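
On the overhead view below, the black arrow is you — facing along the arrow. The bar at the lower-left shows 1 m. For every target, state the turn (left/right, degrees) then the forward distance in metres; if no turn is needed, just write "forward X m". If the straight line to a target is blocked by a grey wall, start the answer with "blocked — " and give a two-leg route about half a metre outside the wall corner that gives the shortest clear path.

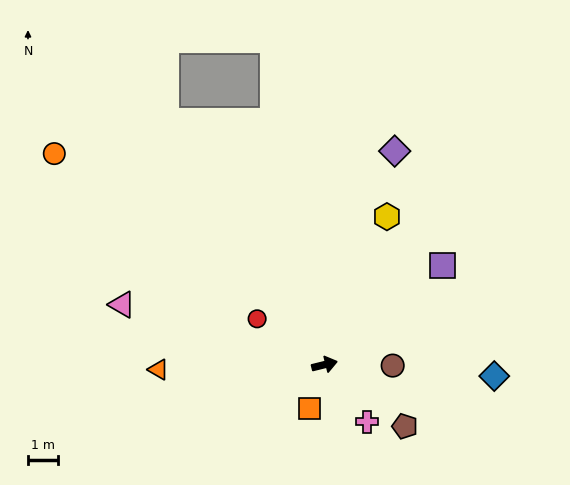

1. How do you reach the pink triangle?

turn left 150°, forward 7.1 m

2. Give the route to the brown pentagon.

turn right 51°, forward 3.4 m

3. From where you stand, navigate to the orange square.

turn right 123°, forward 1.6 m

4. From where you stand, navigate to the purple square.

turn left 26°, forward 5.2 m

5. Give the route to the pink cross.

turn right 67°, forward 2.4 m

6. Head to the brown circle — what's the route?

turn right 15°, forward 2.3 m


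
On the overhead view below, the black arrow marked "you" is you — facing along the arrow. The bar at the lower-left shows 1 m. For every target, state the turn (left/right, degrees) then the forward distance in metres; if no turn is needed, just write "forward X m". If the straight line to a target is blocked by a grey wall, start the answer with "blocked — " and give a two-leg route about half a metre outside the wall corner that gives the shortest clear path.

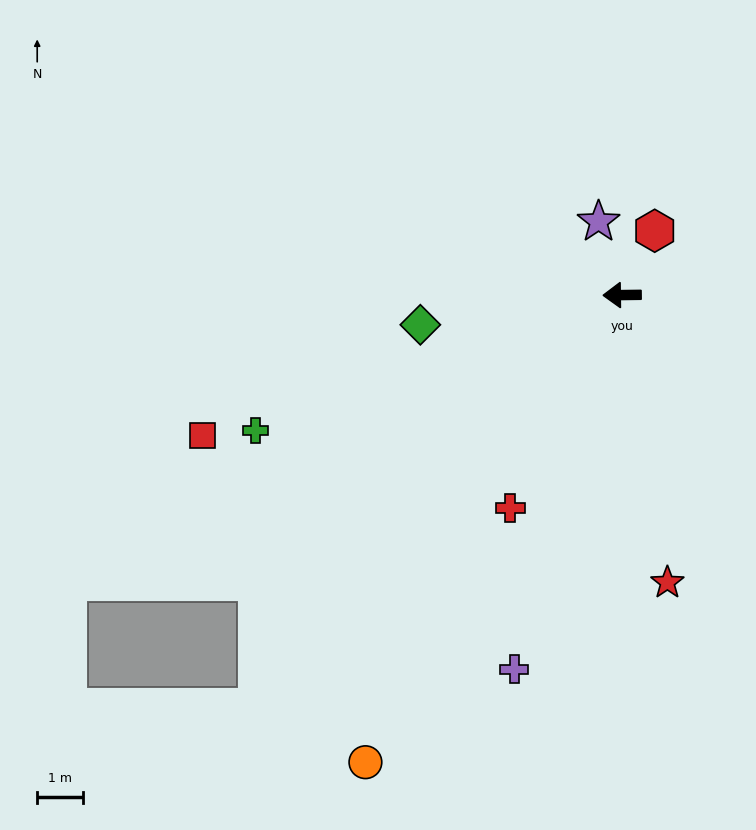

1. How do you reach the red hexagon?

turn right 118°, forward 1.6 m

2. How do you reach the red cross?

turn left 62°, forward 5.3 m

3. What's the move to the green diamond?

turn left 8°, forward 4.5 m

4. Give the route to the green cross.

turn left 20°, forward 8.6 m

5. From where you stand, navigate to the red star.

turn left 98°, forward 6.4 m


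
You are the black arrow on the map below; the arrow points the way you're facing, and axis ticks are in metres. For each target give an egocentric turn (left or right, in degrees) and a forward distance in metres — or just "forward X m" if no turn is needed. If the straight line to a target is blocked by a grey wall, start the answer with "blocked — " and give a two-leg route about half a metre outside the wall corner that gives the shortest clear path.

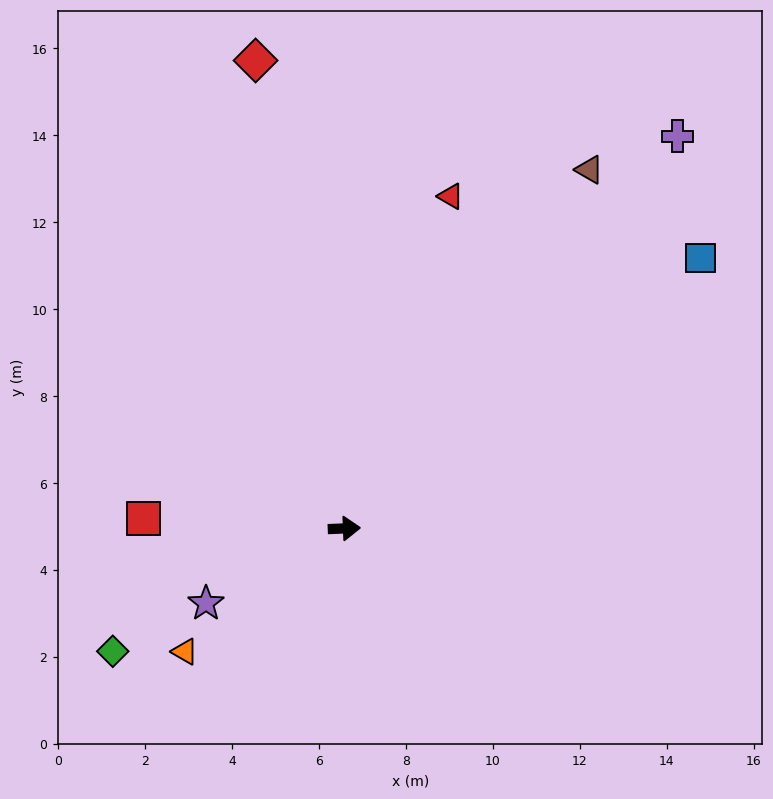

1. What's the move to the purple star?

turn right 154°, forward 3.6 m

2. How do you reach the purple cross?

turn left 47°, forward 11.8 m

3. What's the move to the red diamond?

turn left 98°, forward 11.0 m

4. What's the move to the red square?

turn left 175°, forward 4.6 m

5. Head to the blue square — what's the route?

turn left 35°, forward 10.3 m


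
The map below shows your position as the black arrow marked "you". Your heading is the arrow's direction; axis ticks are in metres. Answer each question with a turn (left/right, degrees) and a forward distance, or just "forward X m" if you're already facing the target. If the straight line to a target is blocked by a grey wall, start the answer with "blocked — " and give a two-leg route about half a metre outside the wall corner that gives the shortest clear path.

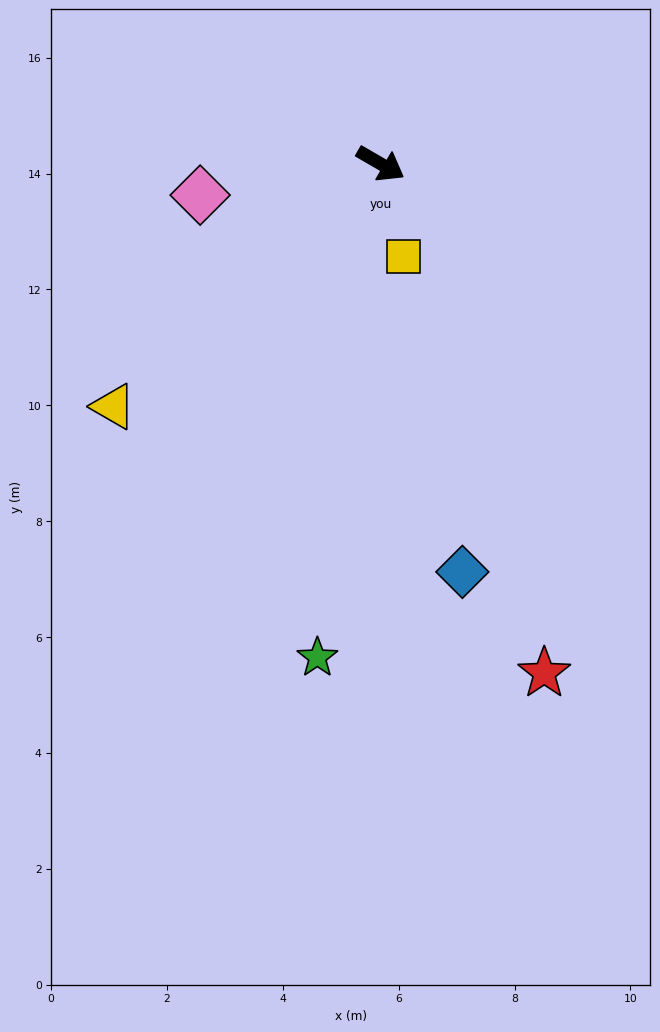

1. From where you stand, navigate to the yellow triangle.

turn right 108°, forward 6.2 m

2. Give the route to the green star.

turn right 67°, forward 8.6 m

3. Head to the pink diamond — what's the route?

turn right 140°, forward 3.2 m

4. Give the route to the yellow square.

turn right 46°, forward 1.7 m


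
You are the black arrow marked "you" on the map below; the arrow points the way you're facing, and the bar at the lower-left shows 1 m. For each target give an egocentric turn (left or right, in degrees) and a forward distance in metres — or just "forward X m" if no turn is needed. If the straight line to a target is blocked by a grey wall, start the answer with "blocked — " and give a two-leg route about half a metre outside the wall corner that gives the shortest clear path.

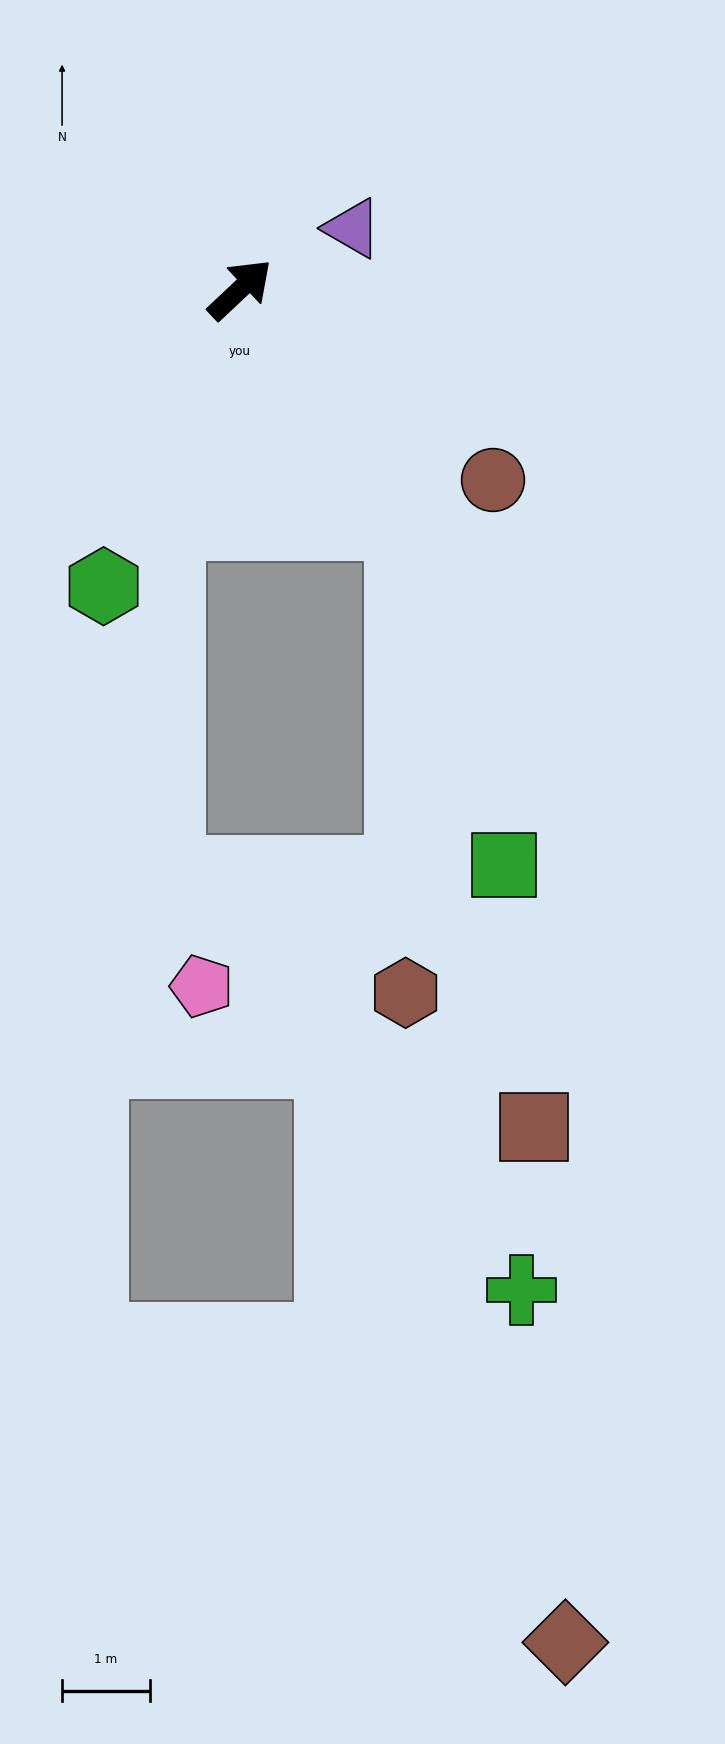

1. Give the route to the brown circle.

turn right 80°, forward 3.6 m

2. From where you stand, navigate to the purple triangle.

turn right 15°, forward 1.5 m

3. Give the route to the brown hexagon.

blocked — turn right 98°, forward 3.2 m, then turn right 35°, forward 5.4 m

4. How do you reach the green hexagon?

turn right 158°, forward 3.7 m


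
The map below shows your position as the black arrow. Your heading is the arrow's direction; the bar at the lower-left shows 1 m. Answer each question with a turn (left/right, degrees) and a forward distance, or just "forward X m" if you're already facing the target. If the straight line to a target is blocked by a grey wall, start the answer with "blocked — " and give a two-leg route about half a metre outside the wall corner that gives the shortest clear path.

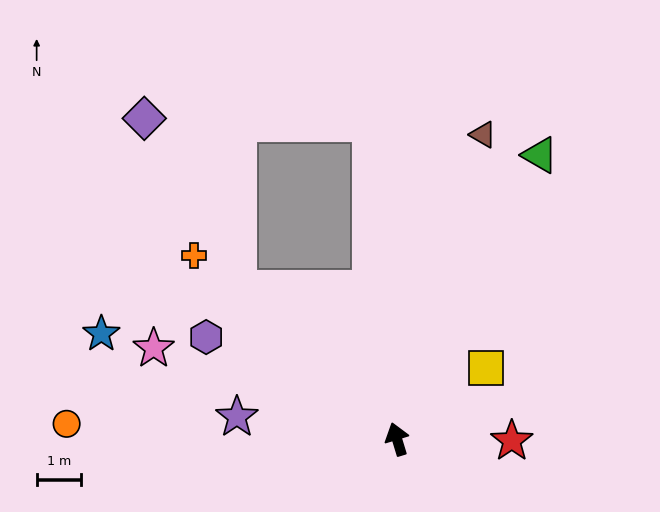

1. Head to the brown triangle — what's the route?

turn right 33°, forward 7.2 m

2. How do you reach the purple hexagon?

turn left 45°, forward 4.9 m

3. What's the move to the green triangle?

turn right 44°, forward 7.2 m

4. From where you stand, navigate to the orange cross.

turn left 31°, forward 6.2 m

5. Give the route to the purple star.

turn left 65°, forward 3.7 m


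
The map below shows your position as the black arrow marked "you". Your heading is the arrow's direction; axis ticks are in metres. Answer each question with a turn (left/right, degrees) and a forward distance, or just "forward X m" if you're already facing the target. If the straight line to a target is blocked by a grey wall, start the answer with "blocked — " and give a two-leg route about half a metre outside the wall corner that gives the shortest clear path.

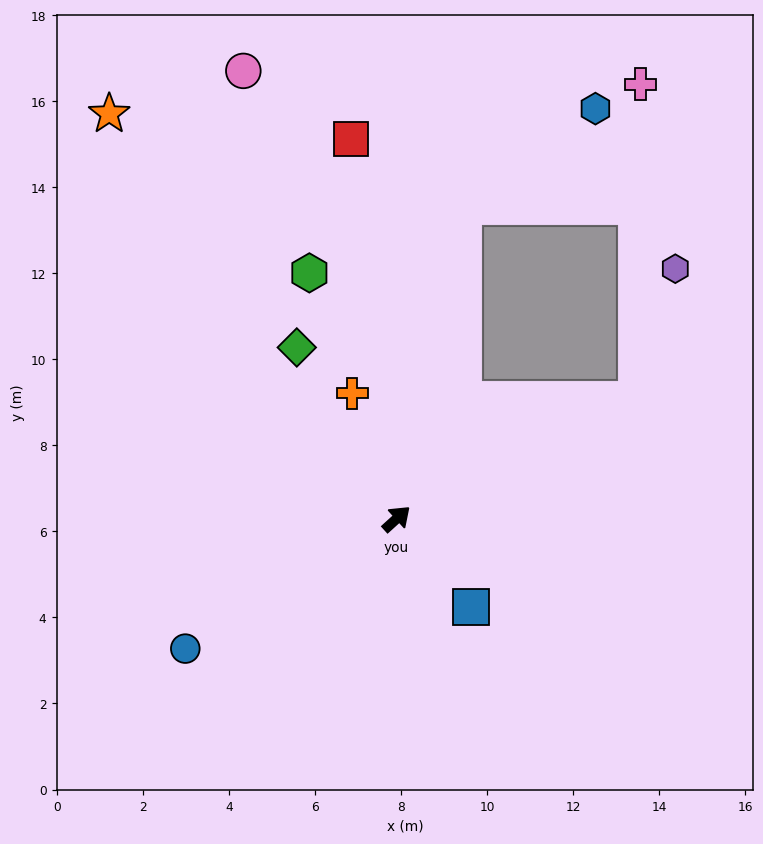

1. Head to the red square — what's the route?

turn left 55°, forward 8.9 m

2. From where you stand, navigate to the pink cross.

blocked — turn right 16°, forward 6.2 m, then turn left 63°, forward 7.3 m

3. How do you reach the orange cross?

turn left 67°, forward 3.1 m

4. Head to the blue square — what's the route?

turn right 92°, forward 2.7 m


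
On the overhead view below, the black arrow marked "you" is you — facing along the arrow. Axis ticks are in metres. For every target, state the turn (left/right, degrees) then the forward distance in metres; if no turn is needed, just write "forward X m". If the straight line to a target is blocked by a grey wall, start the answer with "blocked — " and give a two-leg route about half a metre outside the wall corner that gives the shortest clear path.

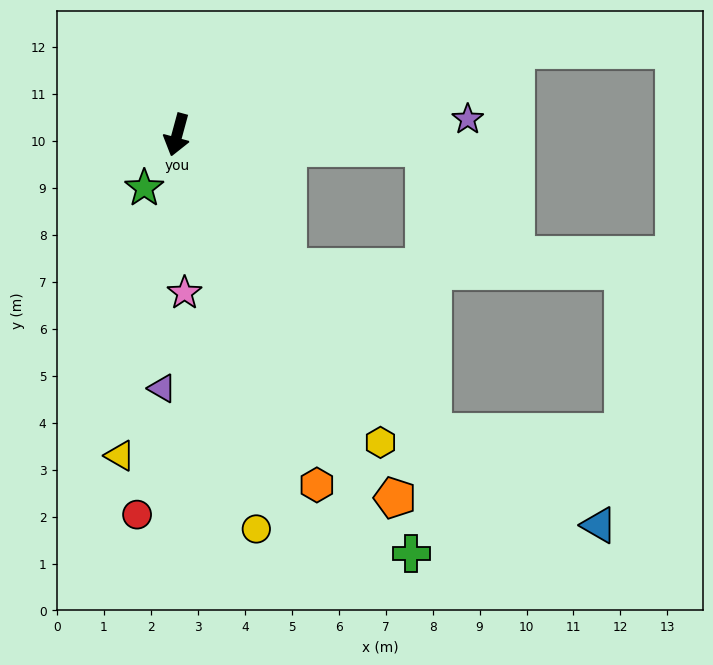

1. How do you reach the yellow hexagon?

turn left 49°, forward 7.9 m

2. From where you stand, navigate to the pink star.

turn left 18°, forward 3.4 m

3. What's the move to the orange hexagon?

turn left 37°, forward 8.0 m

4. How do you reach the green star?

turn right 16°, forward 1.3 m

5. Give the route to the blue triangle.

blocked — turn left 56°, forward 8.4 m, then turn left 20°, forward 4.1 m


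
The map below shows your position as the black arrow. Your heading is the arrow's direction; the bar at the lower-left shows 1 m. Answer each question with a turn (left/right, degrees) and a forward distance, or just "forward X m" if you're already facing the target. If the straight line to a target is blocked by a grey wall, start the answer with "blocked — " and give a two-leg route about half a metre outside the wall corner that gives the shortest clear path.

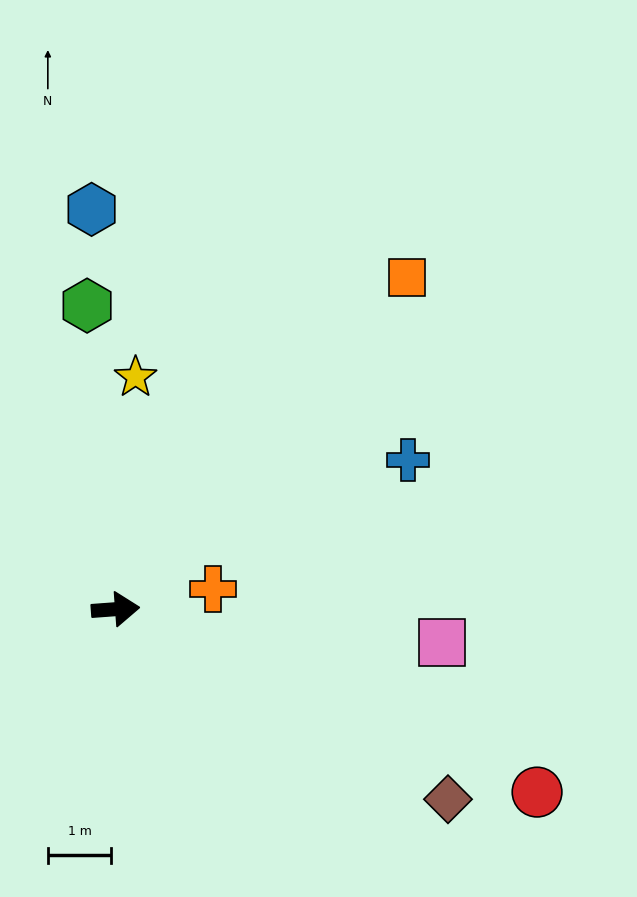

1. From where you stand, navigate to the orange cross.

turn left 7°, forward 1.6 m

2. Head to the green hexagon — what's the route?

turn left 91°, forward 4.8 m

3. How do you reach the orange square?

turn left 45°, forward 7.0 m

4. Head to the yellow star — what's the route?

turn left 81°, forward 3.7 m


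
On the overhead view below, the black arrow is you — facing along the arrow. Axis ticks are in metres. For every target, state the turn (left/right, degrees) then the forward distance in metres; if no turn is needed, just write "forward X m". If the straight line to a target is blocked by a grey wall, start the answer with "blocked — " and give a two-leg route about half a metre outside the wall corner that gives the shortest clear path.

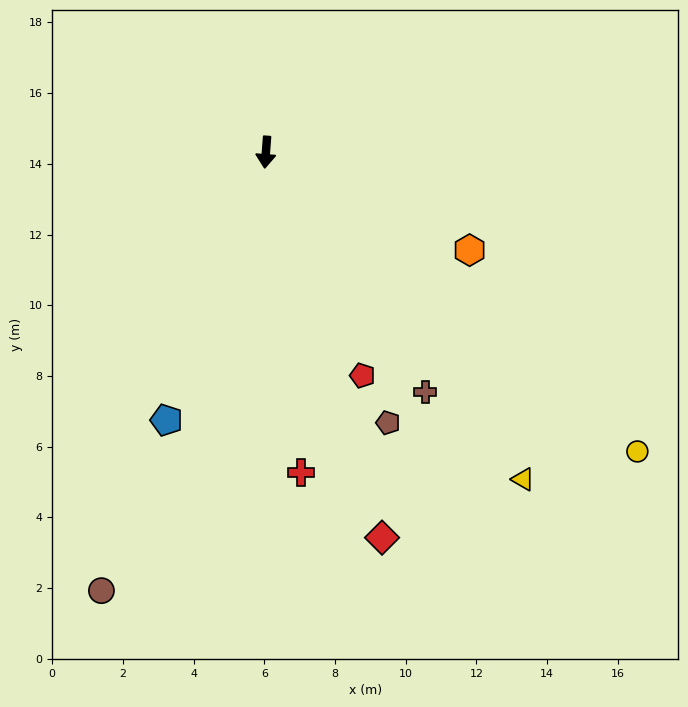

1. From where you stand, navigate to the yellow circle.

turn left 56°, forward 13.5 m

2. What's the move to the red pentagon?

turn left 28°, forward 6.9 m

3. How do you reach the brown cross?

turn left 38°, forward 8.1 m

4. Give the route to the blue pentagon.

turn right 16°, forward 8.1 m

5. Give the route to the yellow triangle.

turn left 43°, forward 11.8 m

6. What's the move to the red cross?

turn left 11°, forward 9.1 m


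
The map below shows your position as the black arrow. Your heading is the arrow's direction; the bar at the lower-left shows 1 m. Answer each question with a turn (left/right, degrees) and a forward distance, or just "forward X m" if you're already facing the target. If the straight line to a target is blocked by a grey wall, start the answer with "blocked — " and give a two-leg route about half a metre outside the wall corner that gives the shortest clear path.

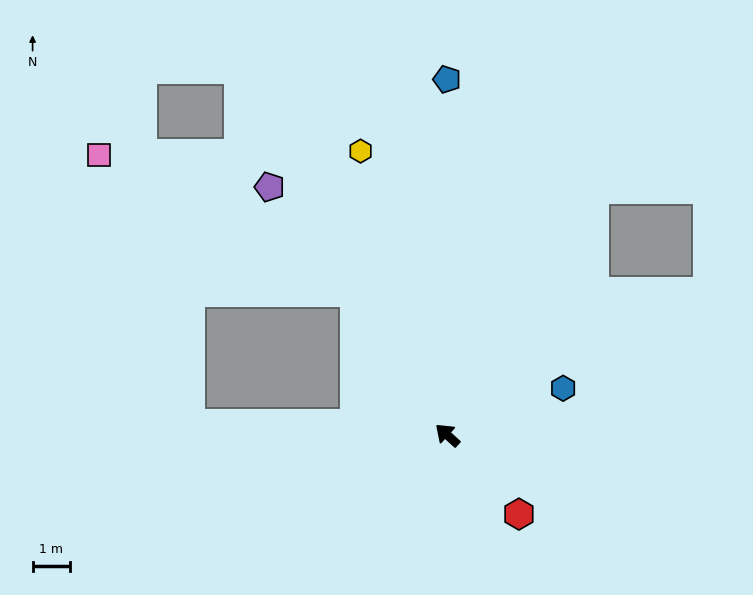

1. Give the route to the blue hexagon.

turn right 116°, forward 3.3 m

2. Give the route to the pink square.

blocked — turn right 15°, forward 4.5 m, then turn left 29°, forward 7.7 m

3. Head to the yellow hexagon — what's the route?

turn right 31°, forward 7.9 m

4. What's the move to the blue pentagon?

turn right 48°, forward 9.5 m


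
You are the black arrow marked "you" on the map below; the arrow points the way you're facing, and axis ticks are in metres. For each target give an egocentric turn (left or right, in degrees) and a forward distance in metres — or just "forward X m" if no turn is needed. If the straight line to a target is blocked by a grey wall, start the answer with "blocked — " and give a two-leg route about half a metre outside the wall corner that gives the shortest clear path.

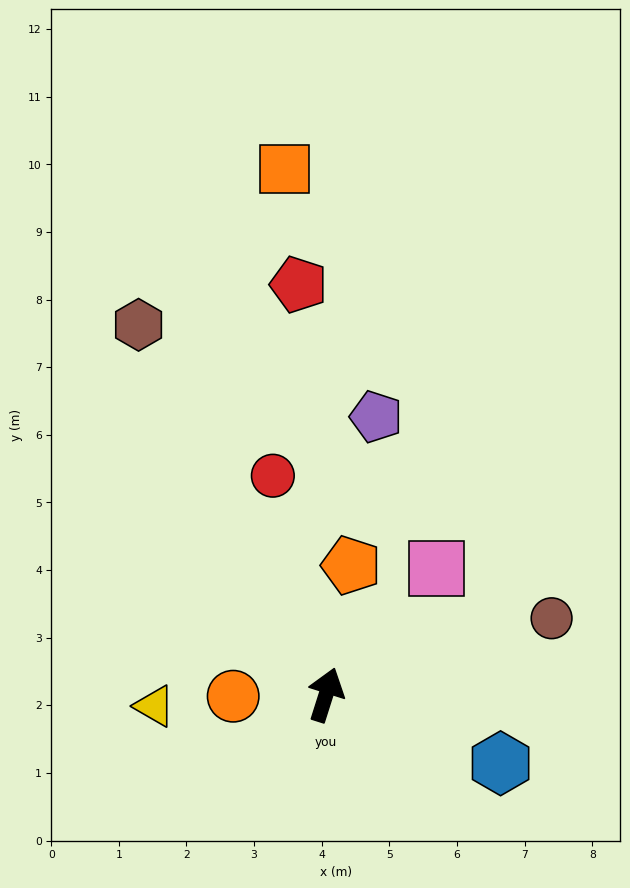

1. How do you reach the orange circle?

turn left 109°, forward 1.4 m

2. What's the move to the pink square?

turn right 24°, forward 2.5 m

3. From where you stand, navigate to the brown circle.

turn right 54°, forward 3.5 m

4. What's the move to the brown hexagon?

turn left 44°, forward 6.1 m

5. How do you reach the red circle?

turn left 31°, forward 3.3 m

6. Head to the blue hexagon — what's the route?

turn right 94°, forward 2.8 m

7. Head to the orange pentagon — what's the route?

turn left 7°, forward 1.9 m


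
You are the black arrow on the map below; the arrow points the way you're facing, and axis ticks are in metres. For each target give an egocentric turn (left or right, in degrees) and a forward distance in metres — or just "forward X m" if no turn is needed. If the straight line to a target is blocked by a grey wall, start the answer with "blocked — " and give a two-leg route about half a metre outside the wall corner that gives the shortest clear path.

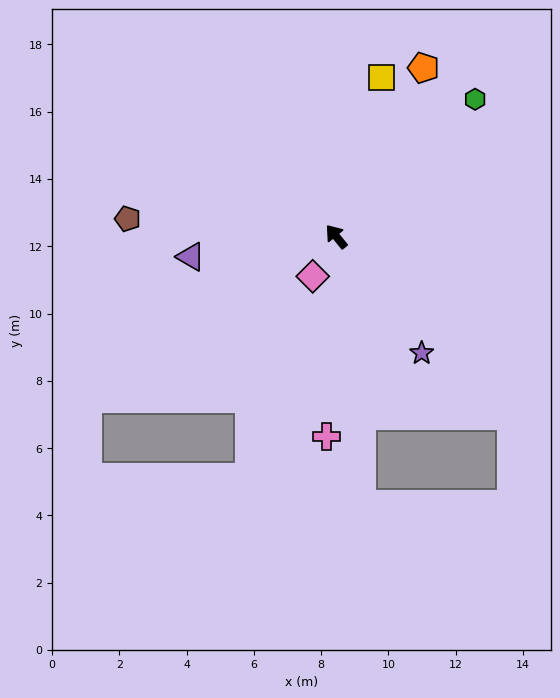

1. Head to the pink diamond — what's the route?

turn left 110°, forward 1.4 m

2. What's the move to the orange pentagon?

turn right 67°, forward 5.6 m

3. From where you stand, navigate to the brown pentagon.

turn left 46°, forward 6.2 m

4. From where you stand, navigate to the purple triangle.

turn left 59°, forward 4.4 m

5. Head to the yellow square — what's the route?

turn right 55°, forward 4.9 m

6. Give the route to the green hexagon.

turn right 85°, forward 5.8 m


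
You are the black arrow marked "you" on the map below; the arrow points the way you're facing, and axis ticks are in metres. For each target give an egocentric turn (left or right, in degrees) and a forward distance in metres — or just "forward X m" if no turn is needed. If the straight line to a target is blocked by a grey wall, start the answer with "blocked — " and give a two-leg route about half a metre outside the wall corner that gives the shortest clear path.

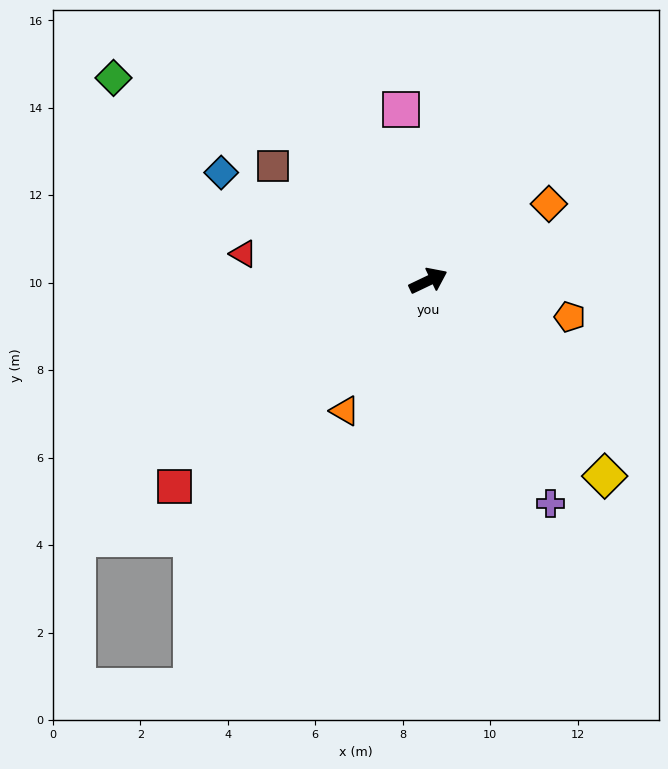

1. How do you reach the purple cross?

turn right 87°, forward 5.8 m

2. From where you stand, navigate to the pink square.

turn left 74°, forward 4.0 m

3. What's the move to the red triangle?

turn left 146°, forward 4.3 m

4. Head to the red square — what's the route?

turn right 166°, forward 7.5 m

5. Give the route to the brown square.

turn left 118°, forward 4.4 m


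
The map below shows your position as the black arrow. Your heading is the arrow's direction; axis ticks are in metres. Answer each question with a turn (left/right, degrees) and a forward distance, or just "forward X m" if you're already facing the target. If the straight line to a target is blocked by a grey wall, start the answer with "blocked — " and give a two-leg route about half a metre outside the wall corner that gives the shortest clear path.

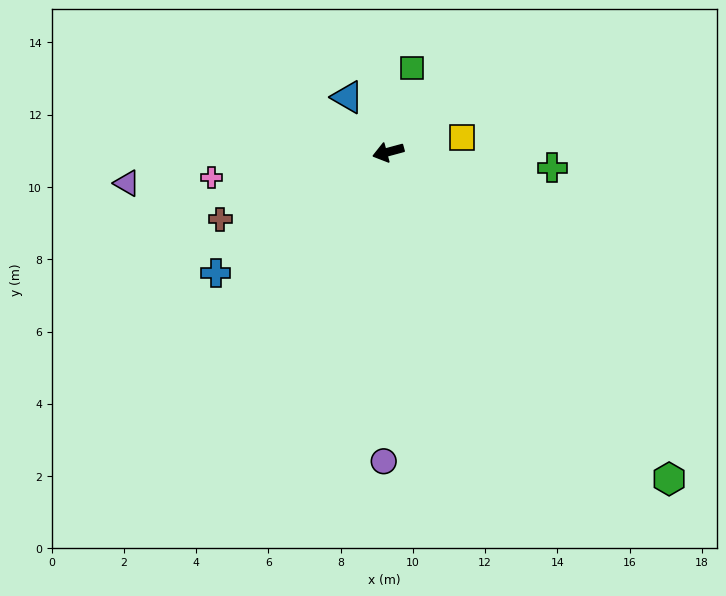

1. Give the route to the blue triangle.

turn right 68°, forward 1.9 m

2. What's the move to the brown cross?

turn left 7°, forward 5.0 m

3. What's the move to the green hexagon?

turn left 115°, forward 11.9 m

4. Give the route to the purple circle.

turn left 74°, forward 8.6 m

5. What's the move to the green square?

turn right 121°, forward 2.4 m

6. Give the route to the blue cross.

turn left 20°, forward 5.8 m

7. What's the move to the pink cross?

turn right 7°, forward 5.0 m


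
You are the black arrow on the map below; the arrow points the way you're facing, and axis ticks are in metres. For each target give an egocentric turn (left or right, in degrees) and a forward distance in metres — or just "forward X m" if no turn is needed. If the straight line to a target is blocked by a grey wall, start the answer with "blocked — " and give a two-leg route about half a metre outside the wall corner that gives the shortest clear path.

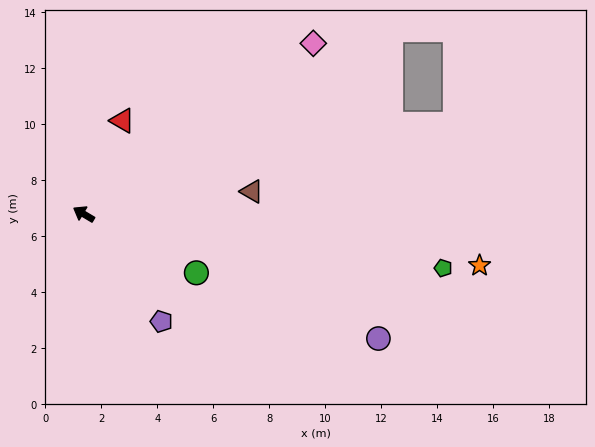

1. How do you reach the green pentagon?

turn right 158°, forward 13.0 m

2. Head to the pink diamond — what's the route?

turn right 113°, forward 10.2 m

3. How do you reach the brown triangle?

turn right 142°, forward 6.1 m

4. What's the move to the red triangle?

turn right 82°, forward 3.6 m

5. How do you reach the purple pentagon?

turn left 157°, forward 4.7 m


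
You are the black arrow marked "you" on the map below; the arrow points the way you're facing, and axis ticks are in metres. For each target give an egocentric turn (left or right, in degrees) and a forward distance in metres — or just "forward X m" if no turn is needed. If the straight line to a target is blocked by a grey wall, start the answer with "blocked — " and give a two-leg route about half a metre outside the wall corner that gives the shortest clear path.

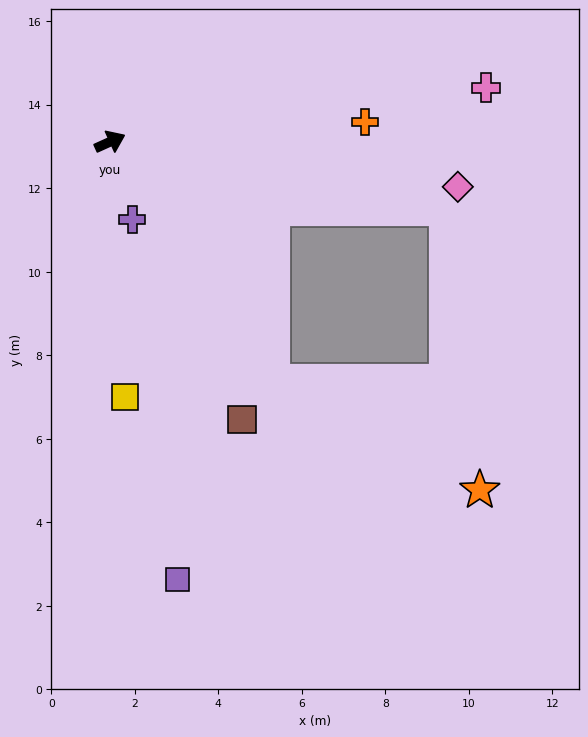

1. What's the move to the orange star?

blocked — turn right 80°, forward 6.9 m, then turn left 28°, forward 5.6 m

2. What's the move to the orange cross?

turn right 20°, forward 6.1 m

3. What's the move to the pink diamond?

turn right 32°, forward 8.4 m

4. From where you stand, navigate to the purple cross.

turn right 98°, forward 1.9 m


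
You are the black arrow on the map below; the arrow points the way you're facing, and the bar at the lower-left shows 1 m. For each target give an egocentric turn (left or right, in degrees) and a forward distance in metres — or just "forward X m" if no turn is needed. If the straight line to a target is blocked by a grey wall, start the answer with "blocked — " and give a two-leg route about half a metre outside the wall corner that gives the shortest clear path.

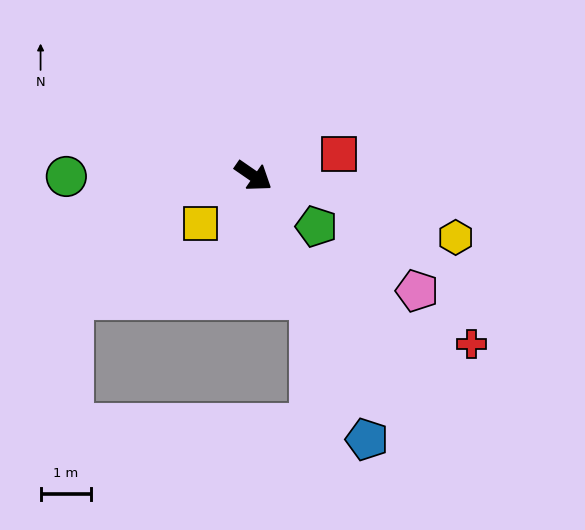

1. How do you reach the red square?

turn left 49°, forward 1.8 m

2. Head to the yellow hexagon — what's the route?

turn left 18°, forward 4.2 m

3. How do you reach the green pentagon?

turn right 4°, forward 1.6 m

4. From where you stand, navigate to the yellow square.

turn right 104°, forward 1.4 m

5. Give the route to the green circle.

turn right 145°, forward 3.7 m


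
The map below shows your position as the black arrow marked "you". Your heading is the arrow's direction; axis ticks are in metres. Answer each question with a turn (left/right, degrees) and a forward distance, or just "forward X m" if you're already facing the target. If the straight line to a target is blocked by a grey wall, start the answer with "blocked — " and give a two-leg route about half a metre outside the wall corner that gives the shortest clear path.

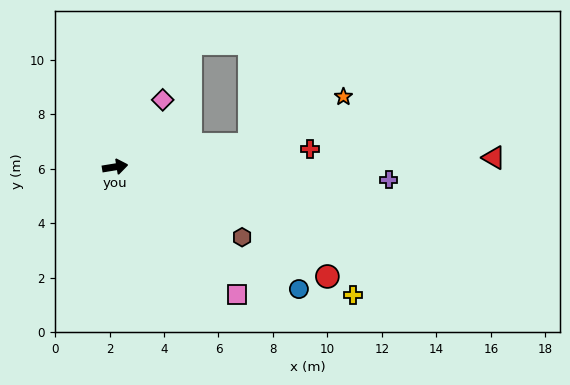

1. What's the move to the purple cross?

turn right 12°, forward 10.1 m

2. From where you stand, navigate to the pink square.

turn right 55°, forward 6.5 m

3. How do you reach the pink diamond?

turn left 45°, forward 3.0 m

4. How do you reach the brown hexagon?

turn right 38°, forward 5.3 m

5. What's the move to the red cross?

turn right 4°, forward 7.2 m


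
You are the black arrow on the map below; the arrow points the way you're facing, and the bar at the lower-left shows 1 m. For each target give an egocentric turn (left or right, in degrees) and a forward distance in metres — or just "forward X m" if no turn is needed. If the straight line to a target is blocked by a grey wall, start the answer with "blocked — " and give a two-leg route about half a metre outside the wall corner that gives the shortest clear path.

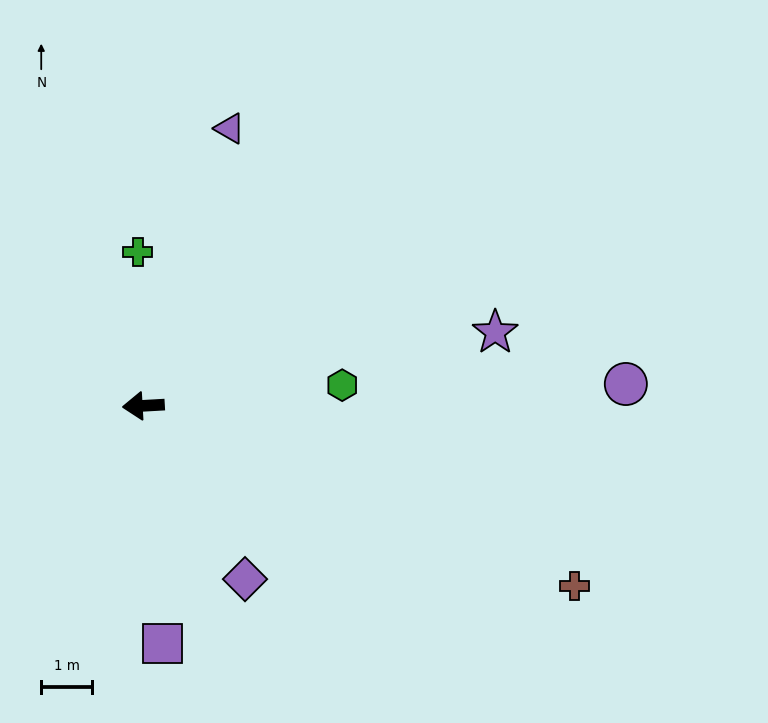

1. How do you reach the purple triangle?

turn right 111°, forward 5.7 m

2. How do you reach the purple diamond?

turn left 117°, forward 4.0 m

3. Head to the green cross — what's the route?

turn right 91°, forward 3.0 m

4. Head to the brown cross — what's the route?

turn left 154°, forward 9.2 m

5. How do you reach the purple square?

turn left 91°, forward 4.7 m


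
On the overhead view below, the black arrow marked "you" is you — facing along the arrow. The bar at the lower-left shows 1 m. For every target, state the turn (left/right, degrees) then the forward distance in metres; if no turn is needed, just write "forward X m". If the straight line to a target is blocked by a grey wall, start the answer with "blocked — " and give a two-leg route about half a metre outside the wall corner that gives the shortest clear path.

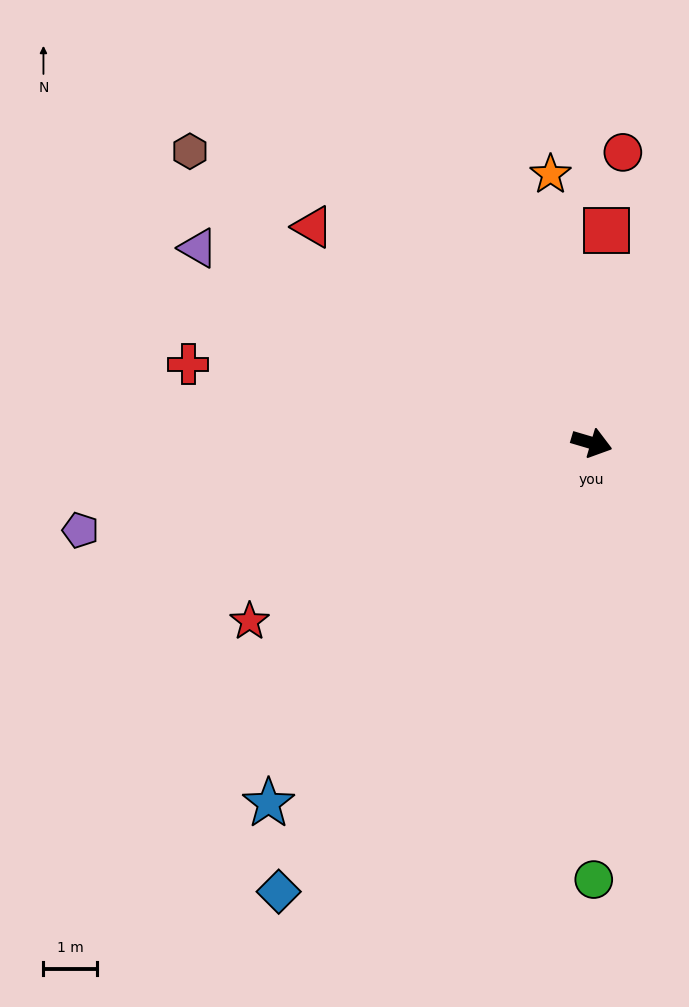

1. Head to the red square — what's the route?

turn left 102°, forward 4.0 m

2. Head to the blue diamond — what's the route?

turn right 108°, forward 10.1 m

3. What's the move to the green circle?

turn right 73°, forward 8.1 m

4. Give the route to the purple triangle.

turn left 170°, forward 8.1 m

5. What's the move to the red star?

turn right 136°, forward 7.2 m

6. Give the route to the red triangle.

turn left 159°, forward 6.5 m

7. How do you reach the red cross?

turn right 175°, forward 7.6 m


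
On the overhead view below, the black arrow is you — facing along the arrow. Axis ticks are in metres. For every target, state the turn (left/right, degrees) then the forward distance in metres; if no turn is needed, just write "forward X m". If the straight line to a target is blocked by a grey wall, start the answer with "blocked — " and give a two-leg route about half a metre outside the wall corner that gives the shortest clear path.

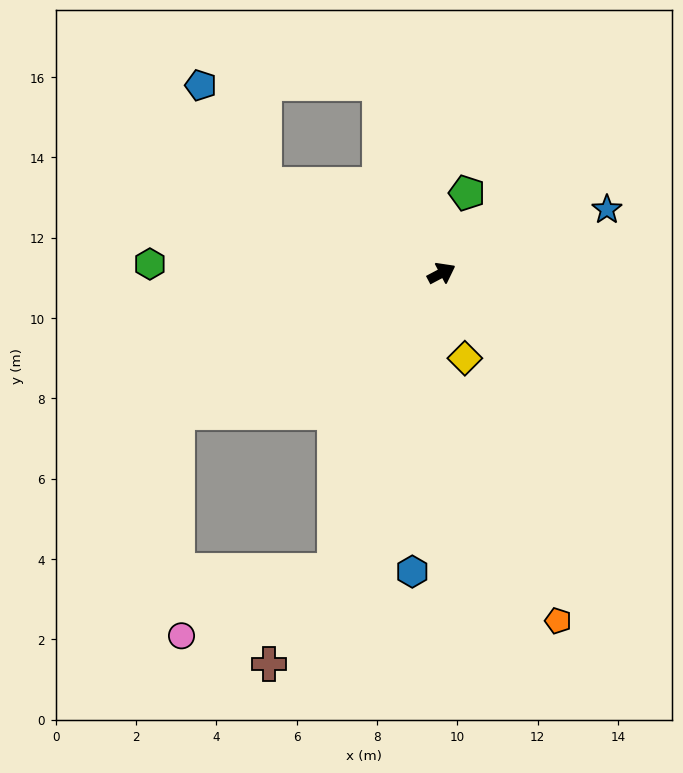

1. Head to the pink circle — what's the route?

blocked — turn right 138°, forward 7.9 m, then turn right 47°, forward 4.1 m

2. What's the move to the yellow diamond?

turn right 103°, forward 2.2 m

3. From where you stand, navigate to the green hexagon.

turn left 150°, forward 7.3 m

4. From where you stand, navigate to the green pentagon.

turn left 45°, forward 2.1 m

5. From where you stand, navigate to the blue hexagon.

turn right 123°, forward 7.5 m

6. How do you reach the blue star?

turn right 7°, forward 4.4 m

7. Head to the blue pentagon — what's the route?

blocked — turn left 125°, forward 4.9 m, then turn right 30°, forward 2.9 m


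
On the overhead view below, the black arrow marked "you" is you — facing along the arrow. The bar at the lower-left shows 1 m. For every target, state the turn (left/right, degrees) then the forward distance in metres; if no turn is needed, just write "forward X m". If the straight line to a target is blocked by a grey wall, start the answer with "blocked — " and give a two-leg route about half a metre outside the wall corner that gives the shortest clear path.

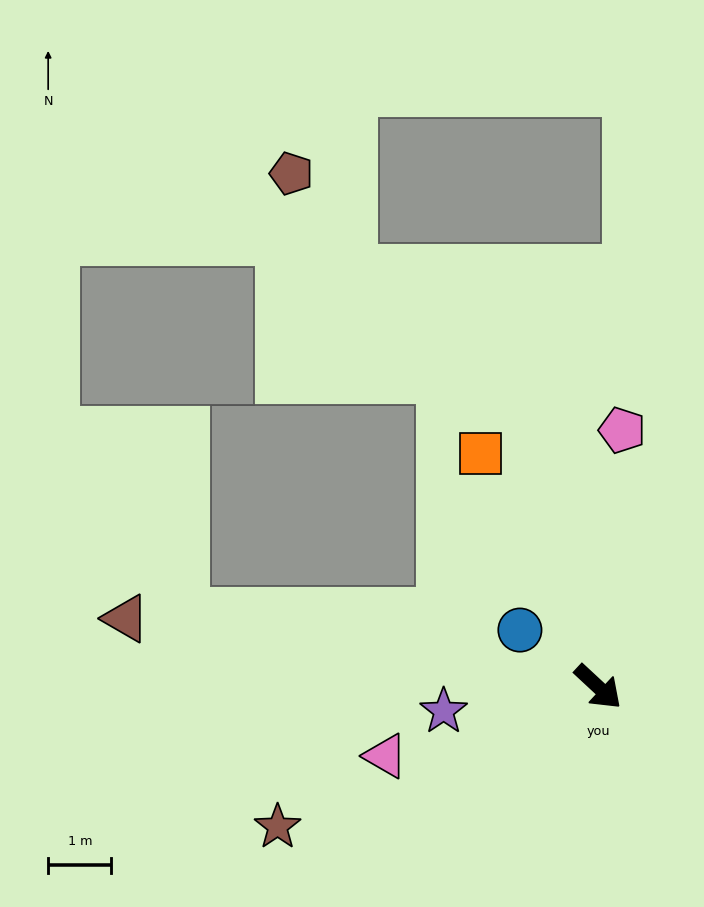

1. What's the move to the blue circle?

turn right 173°, forward 1.5 m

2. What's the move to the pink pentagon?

turn left 128°, forward 4.1 m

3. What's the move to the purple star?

turn right 128°, forward 2.5 m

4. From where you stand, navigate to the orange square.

turn left 160°, forward 4.1 m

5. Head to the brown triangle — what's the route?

turn right 145°, forward 7.5 m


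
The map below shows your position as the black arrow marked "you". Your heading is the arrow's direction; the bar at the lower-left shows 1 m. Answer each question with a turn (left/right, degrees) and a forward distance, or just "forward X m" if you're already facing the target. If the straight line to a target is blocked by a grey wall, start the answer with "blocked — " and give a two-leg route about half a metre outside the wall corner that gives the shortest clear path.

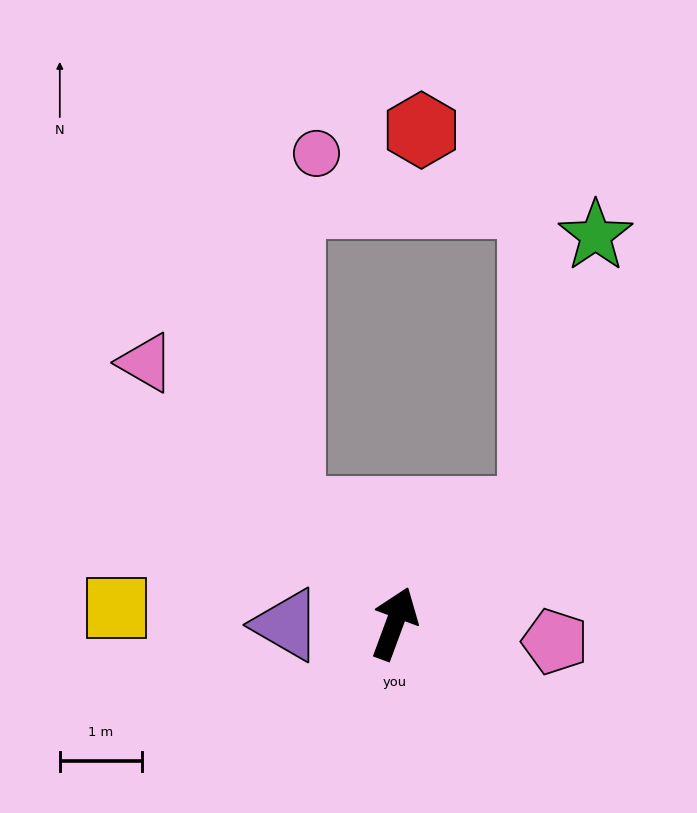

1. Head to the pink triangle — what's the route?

turn left 64°, forward 4.4 m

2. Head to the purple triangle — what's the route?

turn left 111°, forward 1.3 m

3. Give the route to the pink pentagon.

turn right 76°, forward 2.0 m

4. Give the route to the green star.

blocked — turn right 31°, forward 2.2 m, then turn left 39°, forward 3.4 m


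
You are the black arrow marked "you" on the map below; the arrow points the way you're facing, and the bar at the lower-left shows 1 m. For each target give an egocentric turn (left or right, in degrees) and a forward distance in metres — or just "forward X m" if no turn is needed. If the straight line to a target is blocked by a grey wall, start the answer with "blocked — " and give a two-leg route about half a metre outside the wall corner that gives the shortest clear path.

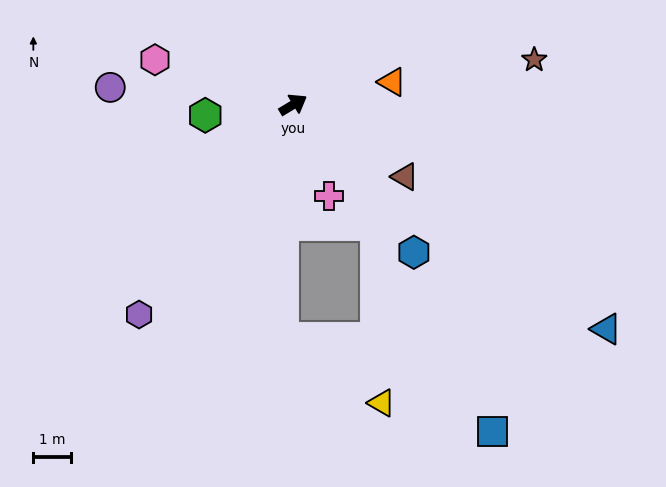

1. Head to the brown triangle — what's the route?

turn right 64°, forward 3.5 m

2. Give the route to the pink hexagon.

turn left 131°, forward 3.9 m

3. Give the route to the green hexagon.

turn left 156°, forward 2.4 m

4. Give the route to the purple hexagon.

turn right 157°, forward 6.9 m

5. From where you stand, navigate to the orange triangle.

turn right 18°, forward 2.7 m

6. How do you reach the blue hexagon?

turn right 82°, forward 5.1 m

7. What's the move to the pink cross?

turn right 100°, forward 2.6 m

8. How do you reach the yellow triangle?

blocked — turn right 87°, forward 3.9 m, then turn right 32°, forward 4.7 m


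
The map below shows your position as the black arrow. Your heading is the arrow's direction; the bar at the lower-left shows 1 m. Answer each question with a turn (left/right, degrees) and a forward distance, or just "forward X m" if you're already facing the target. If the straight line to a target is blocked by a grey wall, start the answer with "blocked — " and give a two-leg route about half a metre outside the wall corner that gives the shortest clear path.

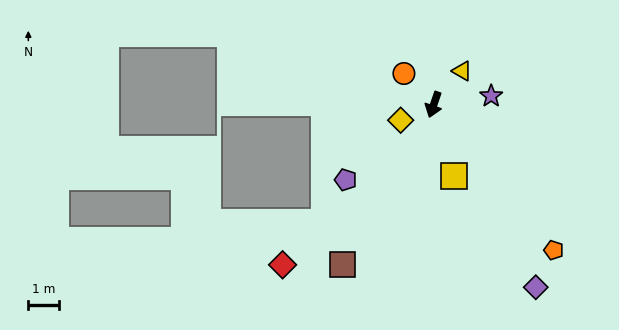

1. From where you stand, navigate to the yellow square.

turn left 35°, forward 2.4 m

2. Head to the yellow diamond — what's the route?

turn right 46°, forward 1.2 m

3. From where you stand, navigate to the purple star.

turn left 117°, forward 1.9 m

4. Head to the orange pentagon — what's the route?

turn left 58°, forward 6.1 m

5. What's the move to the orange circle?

turn right 117°, forward 1.4 m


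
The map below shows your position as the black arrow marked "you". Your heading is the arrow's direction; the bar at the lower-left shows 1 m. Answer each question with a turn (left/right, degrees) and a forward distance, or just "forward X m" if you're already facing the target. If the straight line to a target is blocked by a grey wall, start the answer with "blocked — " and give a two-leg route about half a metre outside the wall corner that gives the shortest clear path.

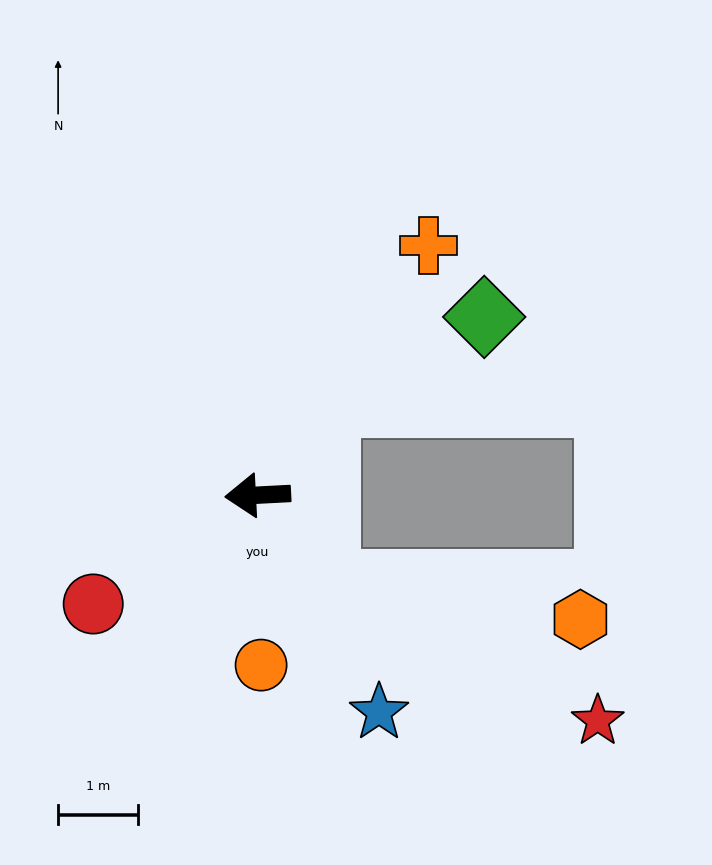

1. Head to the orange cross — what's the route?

turn right 127°, forward 3.8 m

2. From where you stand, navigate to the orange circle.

turn left 88°, forward 2.1 m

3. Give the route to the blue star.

turn left 116°, forward 3.1 m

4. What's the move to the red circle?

turn left 31°, forward 2.5 m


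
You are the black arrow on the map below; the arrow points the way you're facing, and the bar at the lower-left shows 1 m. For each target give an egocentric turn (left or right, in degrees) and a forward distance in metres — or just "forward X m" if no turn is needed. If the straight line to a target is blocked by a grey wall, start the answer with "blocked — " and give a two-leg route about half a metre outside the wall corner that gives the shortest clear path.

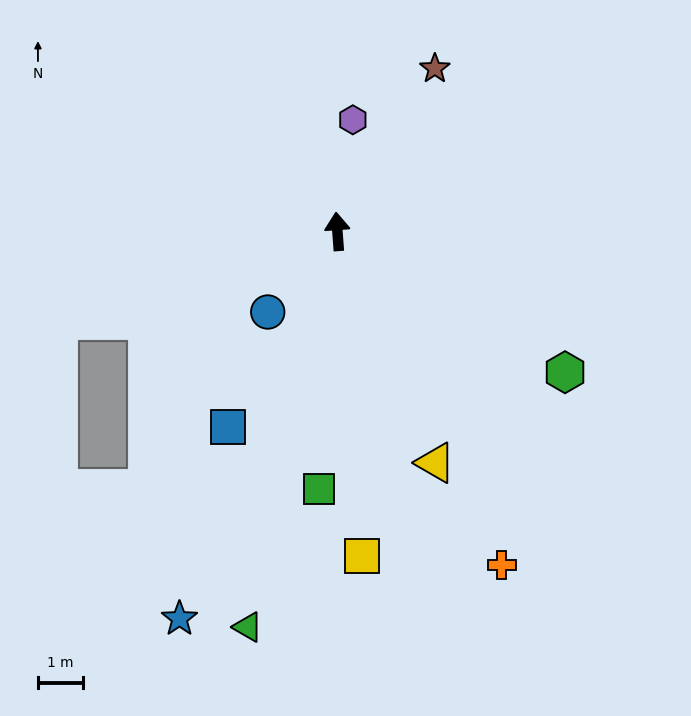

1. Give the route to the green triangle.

turn left 163°, forward 9.1 m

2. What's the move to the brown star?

turn right 35°, forward 4.2 m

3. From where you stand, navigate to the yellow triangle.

turn right 161°, forward 5.6 m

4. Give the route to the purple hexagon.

turn right 12°, forward 2.5 m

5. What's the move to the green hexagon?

turn right 126°, forward 6.0 m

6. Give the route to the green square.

turn left 172°, forward 5.8 m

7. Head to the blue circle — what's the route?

turn left 135°, forward 2.4 m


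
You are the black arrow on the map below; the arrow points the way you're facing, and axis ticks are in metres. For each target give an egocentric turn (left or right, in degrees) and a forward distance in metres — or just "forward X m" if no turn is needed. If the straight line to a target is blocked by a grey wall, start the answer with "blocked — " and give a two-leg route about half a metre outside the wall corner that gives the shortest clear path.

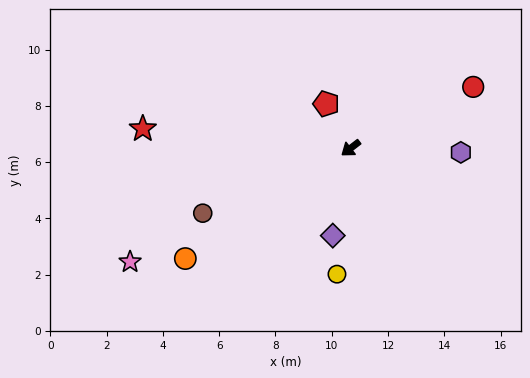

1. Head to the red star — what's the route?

turn right 43°, forward 7.4 m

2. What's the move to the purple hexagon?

turn left 140°, forward 3.9 m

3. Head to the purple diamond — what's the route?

turn left 41°, forward 3.2 m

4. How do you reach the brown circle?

turn right 14°, forward 5.7 m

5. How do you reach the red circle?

turn left 169°, forward 4.9 m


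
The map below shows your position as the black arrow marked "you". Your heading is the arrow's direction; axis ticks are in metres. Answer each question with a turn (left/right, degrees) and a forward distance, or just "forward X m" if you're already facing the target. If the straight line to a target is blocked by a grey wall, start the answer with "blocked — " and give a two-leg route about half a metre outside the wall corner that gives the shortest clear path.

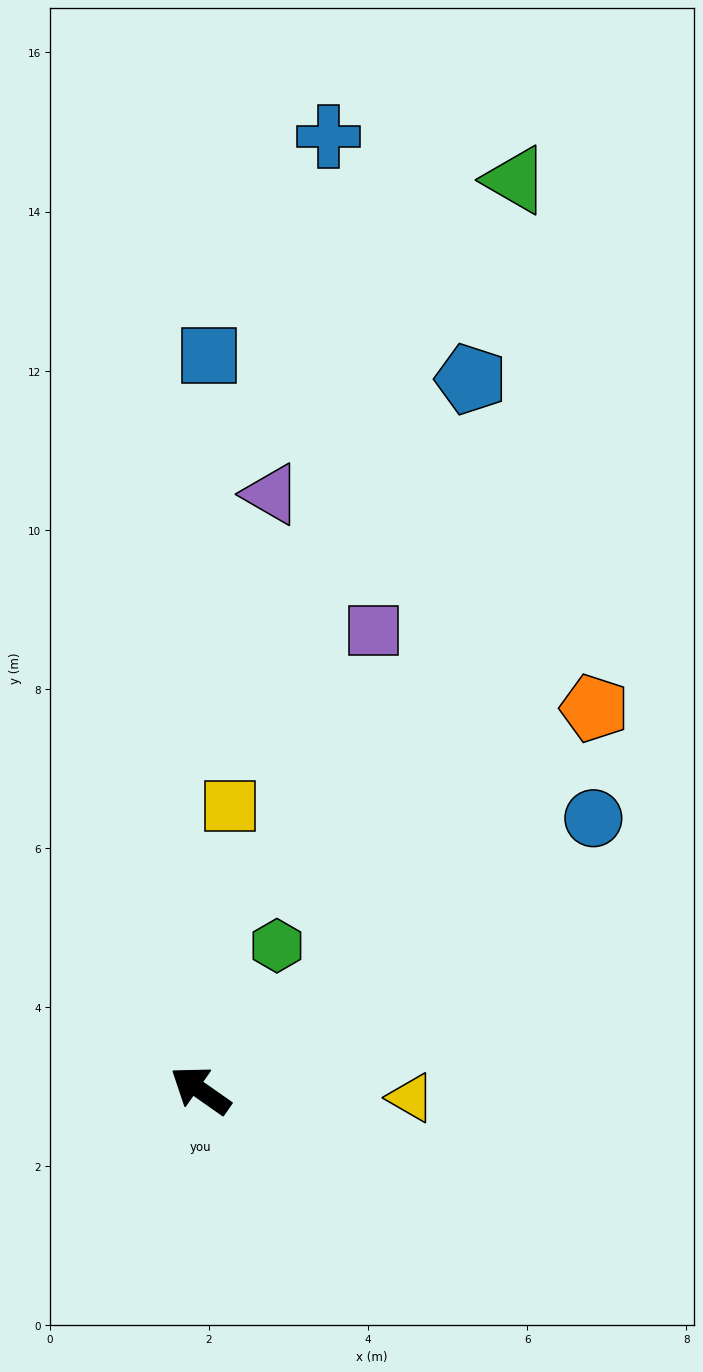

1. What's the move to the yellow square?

turn right 61°, forward 3.6 m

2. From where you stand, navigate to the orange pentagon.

turn right 101°, forward 6.9 m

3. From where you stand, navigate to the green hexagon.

turn right 83°, forward 2.1 m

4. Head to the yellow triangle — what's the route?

turn right 147°, forward 2.6 m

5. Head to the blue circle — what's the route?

turn right 110°, forward 6.0 m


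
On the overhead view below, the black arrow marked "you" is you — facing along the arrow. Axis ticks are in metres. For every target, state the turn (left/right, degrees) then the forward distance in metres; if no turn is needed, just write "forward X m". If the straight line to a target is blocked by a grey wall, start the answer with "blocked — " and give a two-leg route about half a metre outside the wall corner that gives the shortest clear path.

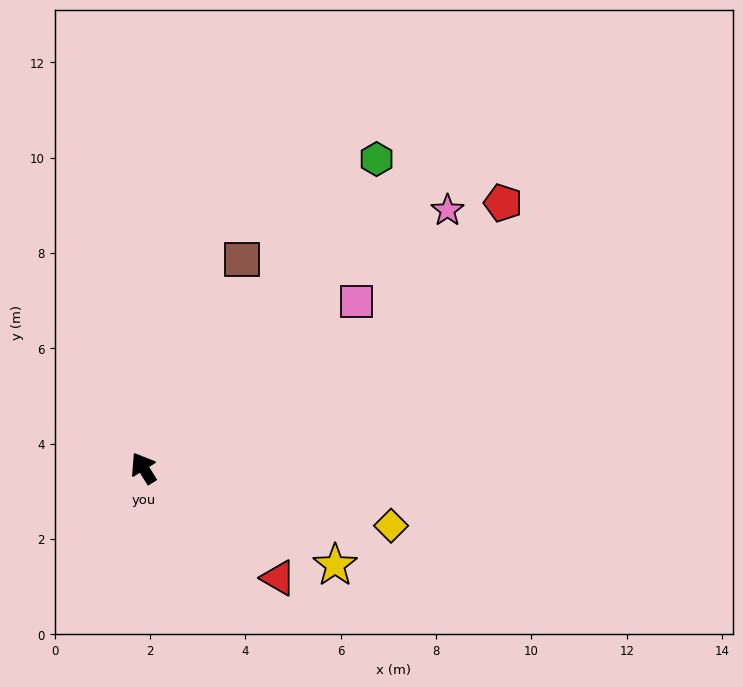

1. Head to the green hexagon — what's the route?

turn right 69°, forward 8.1 m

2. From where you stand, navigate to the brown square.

turn right 57°, forward 4.8 m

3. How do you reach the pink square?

turn right 84°, forward 5.7 m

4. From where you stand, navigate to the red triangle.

turn right 161°, forward 3.6 m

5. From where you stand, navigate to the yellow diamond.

turn right 135°, forward 5.3 m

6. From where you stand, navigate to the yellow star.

turn right 149°, forward 4.5 m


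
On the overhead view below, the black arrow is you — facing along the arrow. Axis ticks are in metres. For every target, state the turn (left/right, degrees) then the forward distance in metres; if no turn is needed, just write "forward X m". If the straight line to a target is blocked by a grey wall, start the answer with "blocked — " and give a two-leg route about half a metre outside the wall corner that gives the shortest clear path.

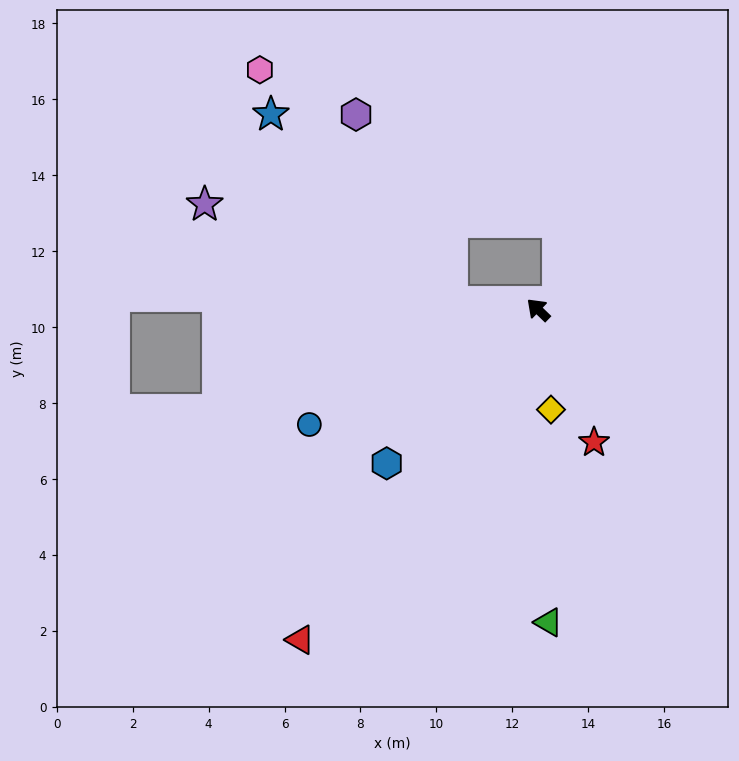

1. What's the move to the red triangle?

turn left 98°, forward 10.7 m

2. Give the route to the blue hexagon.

turn left 89°, forward 5.7 m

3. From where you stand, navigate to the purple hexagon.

blocked — turn left 39°, forward 2.3 m, then turn right 58°, forward 5.5 m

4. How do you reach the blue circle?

turn left 71°, forward 6.7 m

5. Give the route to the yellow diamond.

turn left 141°, forward 2.7 m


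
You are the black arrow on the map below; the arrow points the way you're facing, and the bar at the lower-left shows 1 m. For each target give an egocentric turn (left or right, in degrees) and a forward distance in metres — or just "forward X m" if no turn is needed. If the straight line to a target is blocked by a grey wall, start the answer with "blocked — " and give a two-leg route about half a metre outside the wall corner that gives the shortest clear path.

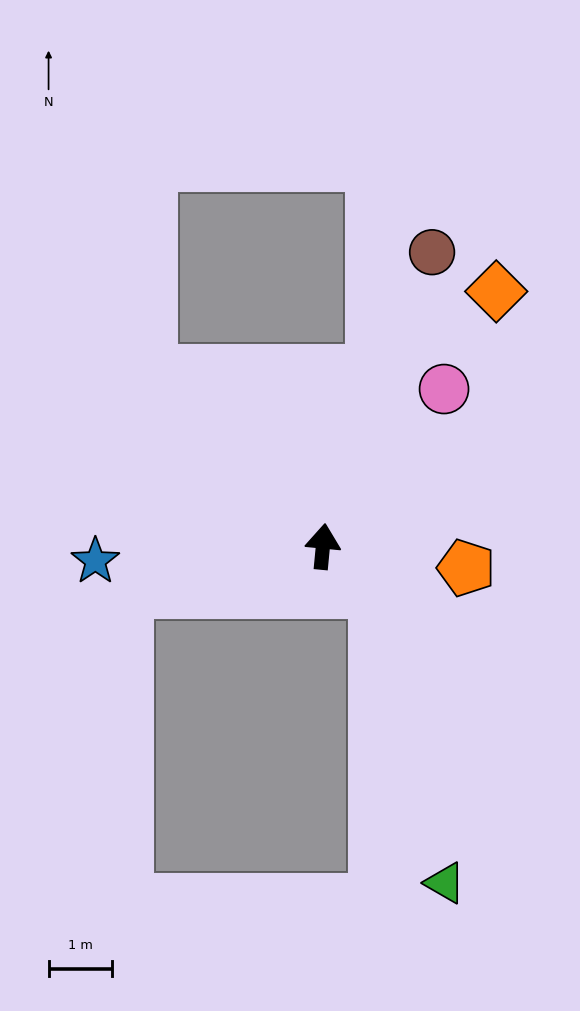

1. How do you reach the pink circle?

turn right 32°, forward 3.1 m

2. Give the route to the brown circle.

turn right 15°, forward 4.9 m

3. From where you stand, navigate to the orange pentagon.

turn right 93°, forward 2.3 m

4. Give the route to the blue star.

turn left 99°, forward 3.6 m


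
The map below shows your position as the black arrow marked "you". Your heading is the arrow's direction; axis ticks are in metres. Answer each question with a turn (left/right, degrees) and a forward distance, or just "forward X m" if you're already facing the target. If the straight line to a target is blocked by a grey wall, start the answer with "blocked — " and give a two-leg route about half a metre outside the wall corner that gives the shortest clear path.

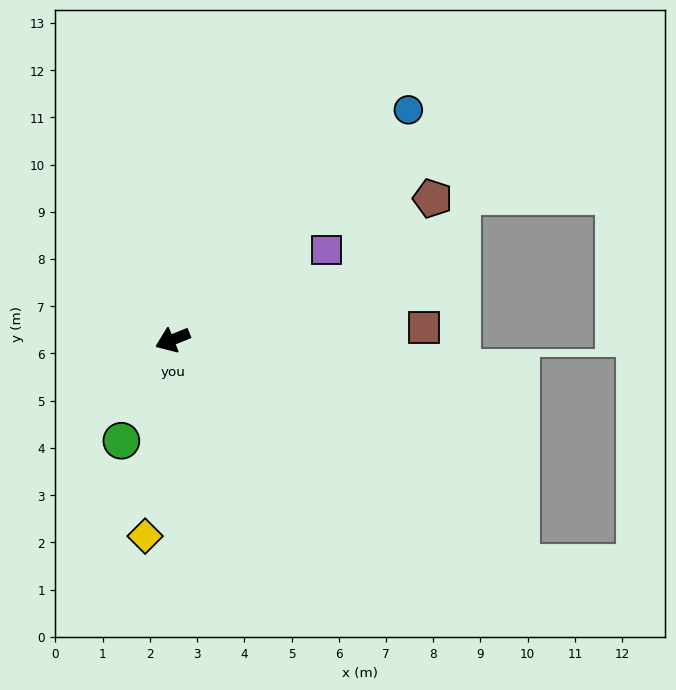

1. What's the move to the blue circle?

turn right 158°, forward 7.0 m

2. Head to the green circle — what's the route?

turn left 41°, forward 2.4 m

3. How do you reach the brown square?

turn left 161°, forward 5.3 m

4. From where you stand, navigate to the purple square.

turn right 172°, forward 3.8 m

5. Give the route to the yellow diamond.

turn left 60°, forward 4.2 m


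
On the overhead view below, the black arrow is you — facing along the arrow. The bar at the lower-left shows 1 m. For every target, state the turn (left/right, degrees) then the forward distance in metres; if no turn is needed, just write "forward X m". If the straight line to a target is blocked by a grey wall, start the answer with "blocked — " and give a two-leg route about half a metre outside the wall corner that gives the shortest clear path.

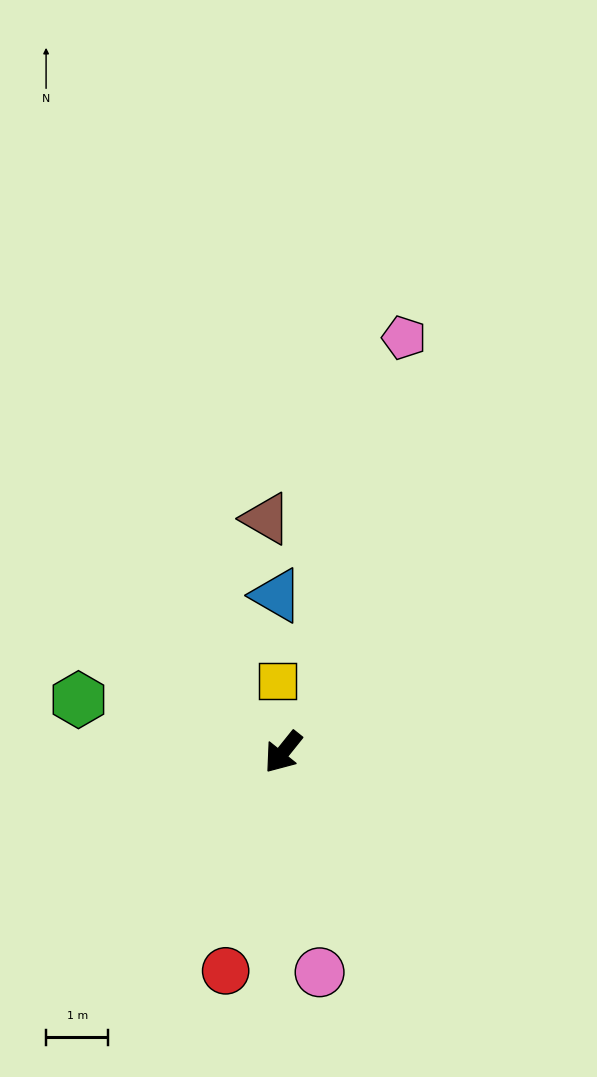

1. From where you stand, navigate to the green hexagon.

turn right 66°, forward 3.4 m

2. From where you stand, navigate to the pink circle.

turn left 48°, forward 3.6 m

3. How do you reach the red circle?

turn left 24°, forward 3.6 m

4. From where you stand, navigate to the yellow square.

turn right 137°, forward 1.2 m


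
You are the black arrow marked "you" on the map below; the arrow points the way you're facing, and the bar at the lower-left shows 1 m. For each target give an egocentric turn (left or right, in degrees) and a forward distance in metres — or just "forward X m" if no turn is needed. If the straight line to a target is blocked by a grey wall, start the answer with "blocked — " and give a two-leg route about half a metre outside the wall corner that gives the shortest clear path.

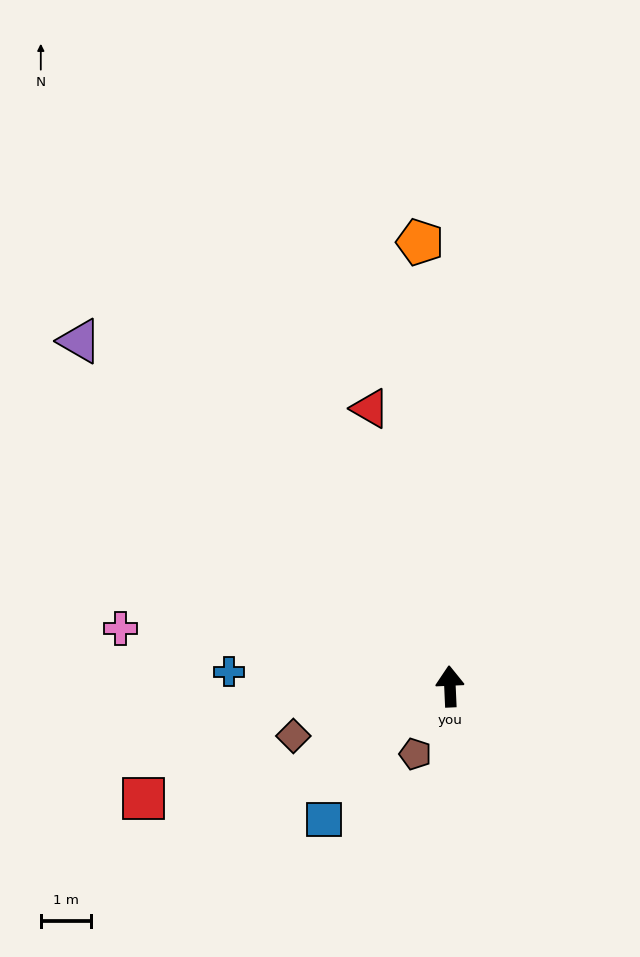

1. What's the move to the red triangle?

turn left 13°, forward 5.8 m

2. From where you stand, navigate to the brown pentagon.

turn left 150°, forward 1.5 m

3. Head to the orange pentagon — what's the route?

forward 8.9 m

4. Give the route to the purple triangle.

turn left 44°, forward 10.1 m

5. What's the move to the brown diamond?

turn left 105°, forward 3.3 m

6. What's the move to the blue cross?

turn left 84°, forward 4.4 m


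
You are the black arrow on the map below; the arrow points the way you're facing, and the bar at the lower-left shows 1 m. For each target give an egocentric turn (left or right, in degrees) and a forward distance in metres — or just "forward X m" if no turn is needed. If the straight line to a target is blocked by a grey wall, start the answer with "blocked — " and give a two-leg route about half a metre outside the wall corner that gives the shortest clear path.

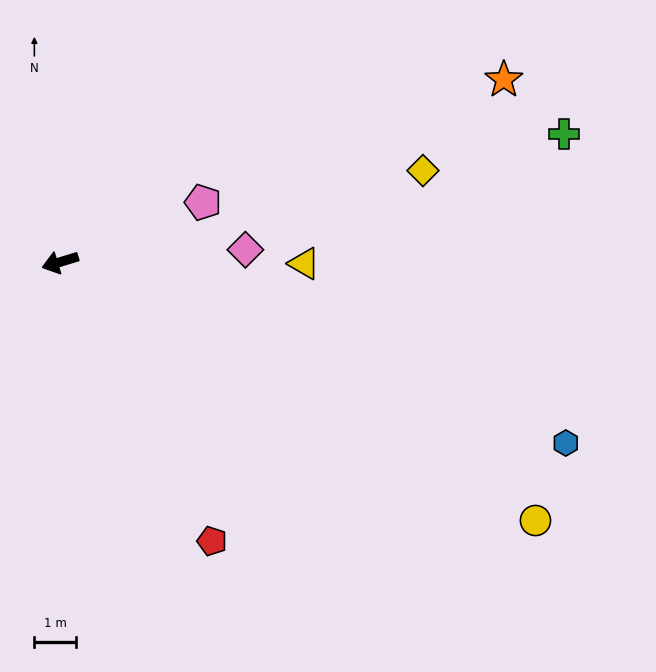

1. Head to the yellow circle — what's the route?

turn left 135°, forward 13.1 m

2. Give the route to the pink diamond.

turn left 167°, forward 4.5 m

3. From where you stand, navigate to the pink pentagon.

turn right 174°, forward 3.7 m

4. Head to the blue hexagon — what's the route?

turn left 143°, forward 13.0 m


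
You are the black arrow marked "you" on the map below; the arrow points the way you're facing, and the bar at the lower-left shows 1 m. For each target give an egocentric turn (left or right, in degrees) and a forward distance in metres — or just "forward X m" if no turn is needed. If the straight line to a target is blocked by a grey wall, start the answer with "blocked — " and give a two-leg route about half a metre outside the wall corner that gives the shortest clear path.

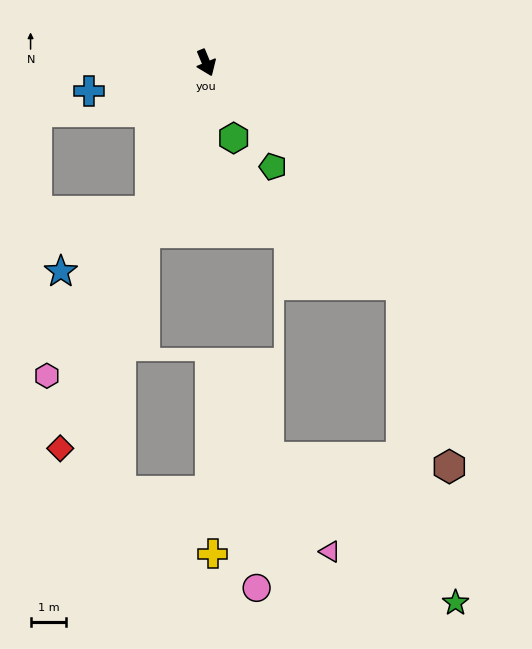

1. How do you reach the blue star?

blocked — turn right 43°, forward 4.4 m, then turn right 36°, forward 3.0 m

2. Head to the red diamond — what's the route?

turn right 43°, forward 11.5 m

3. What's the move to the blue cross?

turn right 99°, forward 3.3 m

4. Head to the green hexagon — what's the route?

turn right 3°, forward 2.2 m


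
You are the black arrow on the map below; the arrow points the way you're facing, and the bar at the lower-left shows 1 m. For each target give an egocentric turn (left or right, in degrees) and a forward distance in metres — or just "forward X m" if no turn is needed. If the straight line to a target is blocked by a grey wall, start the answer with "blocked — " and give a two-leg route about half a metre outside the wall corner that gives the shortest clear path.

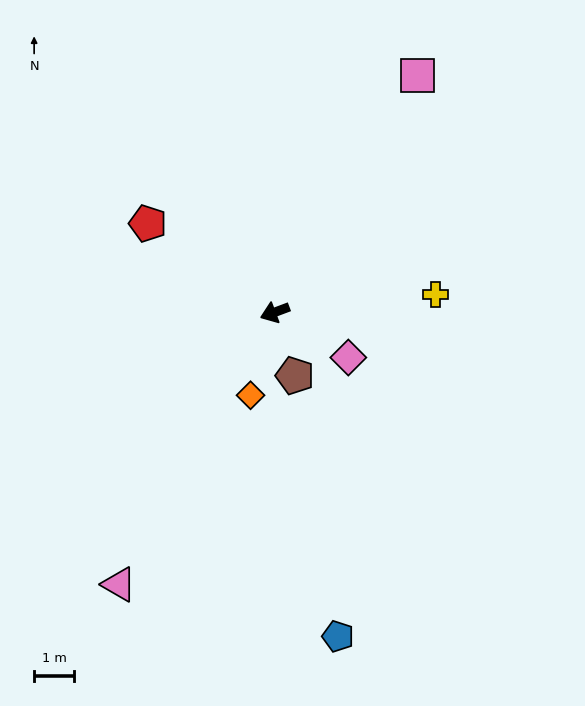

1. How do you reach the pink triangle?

turn left 40°, forward 7.9 m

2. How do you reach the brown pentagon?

turn left 87°, forward 1.7 m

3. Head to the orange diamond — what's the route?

turn left 53°, forward 2.2 m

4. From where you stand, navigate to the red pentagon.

turn right 55°, forward 3.9 m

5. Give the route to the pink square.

turn right 142°, forward 6.9 m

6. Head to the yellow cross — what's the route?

turn left 166°, forward 4.1 m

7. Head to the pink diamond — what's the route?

turn left 128°, forward 2.2 m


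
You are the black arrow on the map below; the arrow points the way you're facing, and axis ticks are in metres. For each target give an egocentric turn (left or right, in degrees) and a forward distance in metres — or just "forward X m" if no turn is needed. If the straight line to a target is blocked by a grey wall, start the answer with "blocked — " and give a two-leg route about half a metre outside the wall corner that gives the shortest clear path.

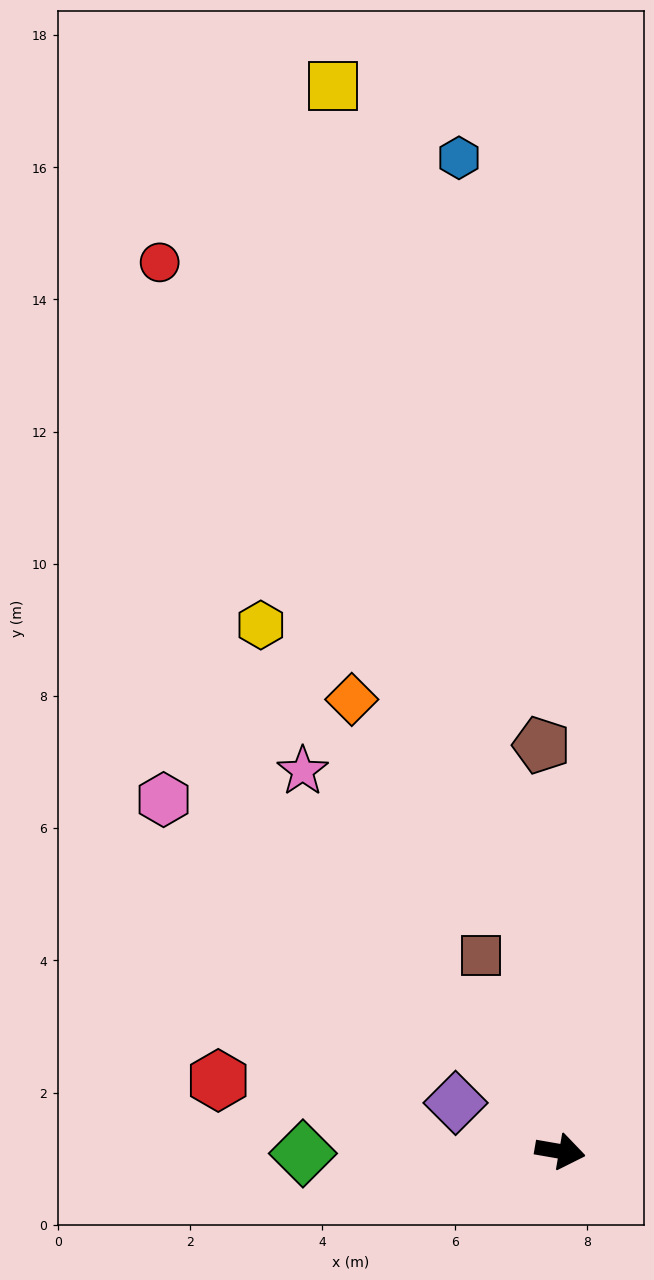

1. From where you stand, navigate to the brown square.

turn left 122°, forward 3.2 m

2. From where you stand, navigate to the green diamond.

turn right 170°, forward 3.9 m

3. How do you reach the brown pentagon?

turn left 102°, forward 6.2 m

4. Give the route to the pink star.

turn left 134°, forward 6.9 m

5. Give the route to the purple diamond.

turn left 165°, forward 1.7 m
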